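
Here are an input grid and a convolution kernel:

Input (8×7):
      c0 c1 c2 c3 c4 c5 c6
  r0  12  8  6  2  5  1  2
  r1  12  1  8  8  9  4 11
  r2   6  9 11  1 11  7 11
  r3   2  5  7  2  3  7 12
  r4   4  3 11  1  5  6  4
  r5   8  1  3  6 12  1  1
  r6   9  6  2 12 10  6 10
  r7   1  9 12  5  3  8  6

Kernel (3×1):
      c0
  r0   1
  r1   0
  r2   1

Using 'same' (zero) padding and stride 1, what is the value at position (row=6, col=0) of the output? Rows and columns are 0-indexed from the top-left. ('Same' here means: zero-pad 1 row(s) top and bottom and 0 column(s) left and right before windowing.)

The receptive field on the zero-padded input at this output position is [8 / 9 / 1]. Elementwise product with the kernel and sum: 8·1 + 1·1.

9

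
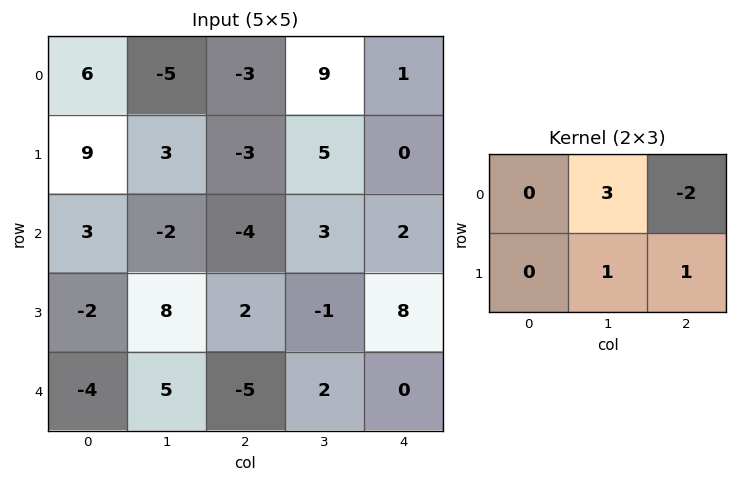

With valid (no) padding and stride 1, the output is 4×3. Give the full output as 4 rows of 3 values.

Output[0,0]: The receptive field on the input at this output position is [6 -5 -3 / 9 3 -3]. Elementwise product with the kernel and sum: -5·3 + -3·-2 + 3·1 + -3·1.

-9 -25 30
9 -20 20
12 -17 12
20 5 -17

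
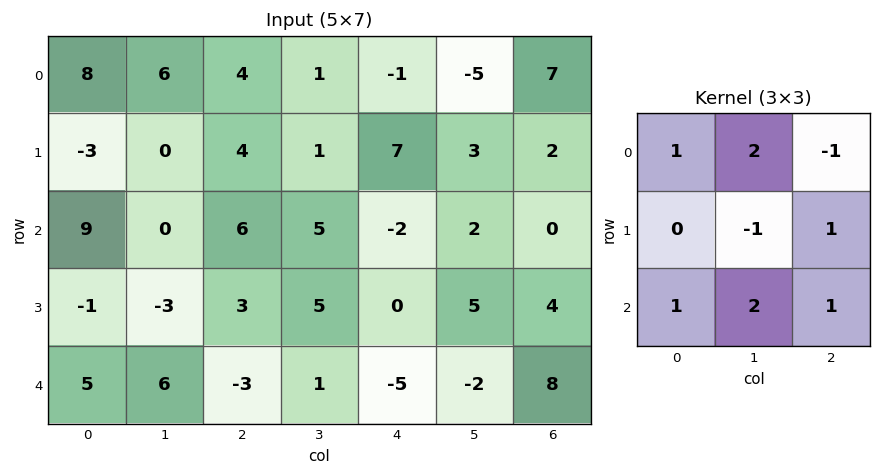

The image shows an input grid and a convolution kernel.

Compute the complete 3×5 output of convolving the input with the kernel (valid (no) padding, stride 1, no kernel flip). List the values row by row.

35 27 27 3 -17
-5 14 5 26 23
23 10 7 -7 0

Output[0,0]: The receptive field on the input at this output position is [8 6 4 / -3 0 4 / 9 0 6]. Elementwise product with the kernel and sum: 8·1 + 6·2 + 4·-1 + 0·-1 + 4·1 + 9·1 + 0·2 + 6·1.
Output[0,1]: The receptive field on the input at this output position is [6 4 1 / 0 4 1 / 0 6 5]. Elementwise product with the kernel and sum: 6·1 + 4·2 + 1·-1 + 4·-1 + 1·1 + 0·1 + 6·2 + 5·1.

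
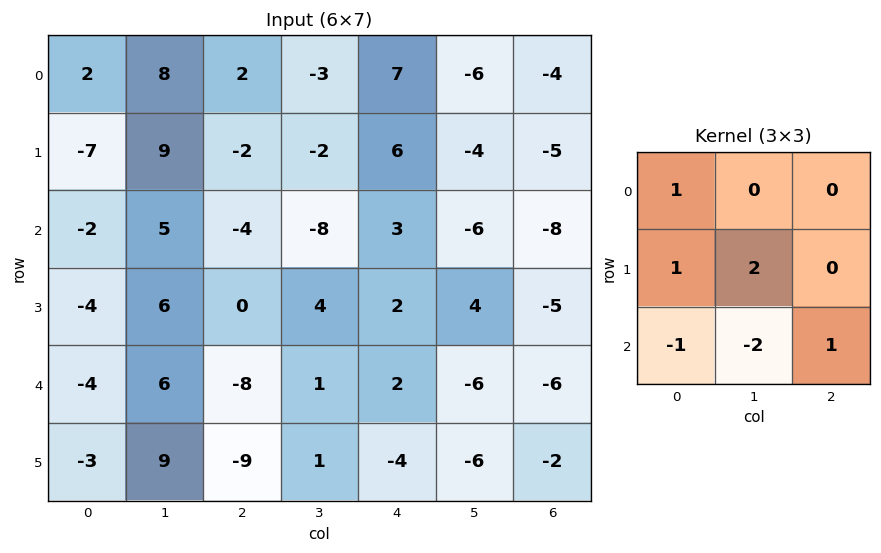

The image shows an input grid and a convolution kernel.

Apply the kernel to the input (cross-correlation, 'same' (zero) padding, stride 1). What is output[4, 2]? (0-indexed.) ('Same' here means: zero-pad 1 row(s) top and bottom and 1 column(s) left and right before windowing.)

The receptive field on the zero-padded input at this output position is [6 0 4 / 6 -8 1 / 9 -9 1]. Elementwise product with the kernel and sum: 6·1 + 6·1 + -8·2 + 9·-1 + -9·-2 + 1·1.

6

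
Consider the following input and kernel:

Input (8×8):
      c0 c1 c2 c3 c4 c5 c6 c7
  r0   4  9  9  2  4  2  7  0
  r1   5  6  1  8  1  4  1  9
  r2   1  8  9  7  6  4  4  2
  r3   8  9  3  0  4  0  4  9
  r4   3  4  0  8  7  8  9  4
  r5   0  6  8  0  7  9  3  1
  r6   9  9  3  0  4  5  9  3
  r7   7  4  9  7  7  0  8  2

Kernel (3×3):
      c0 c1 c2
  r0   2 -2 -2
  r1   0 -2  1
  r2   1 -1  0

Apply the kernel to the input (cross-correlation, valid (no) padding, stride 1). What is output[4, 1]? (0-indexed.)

-18

The receptive field on the input at this output position is [4 0 8 / 6 8 0 / 9 3 0]. Elementwise product with the kernel and sum: 4·2 + 0·-2 + 8·-2 + 8·-2 + 0·1 + 9·1 + 3·-1.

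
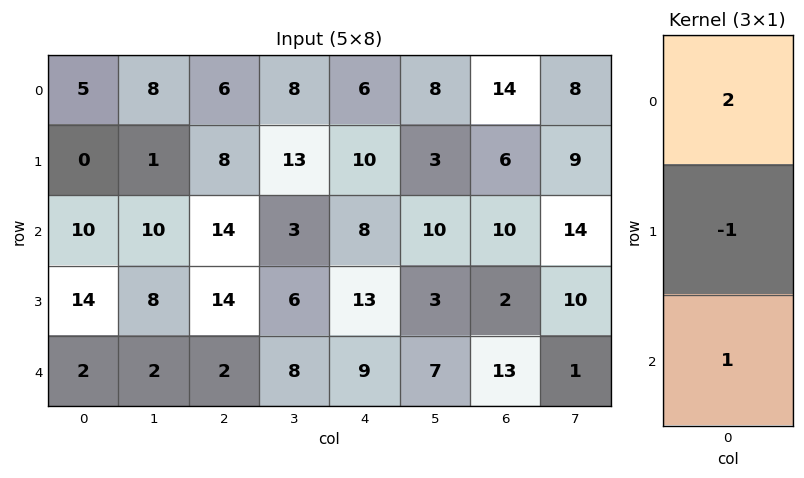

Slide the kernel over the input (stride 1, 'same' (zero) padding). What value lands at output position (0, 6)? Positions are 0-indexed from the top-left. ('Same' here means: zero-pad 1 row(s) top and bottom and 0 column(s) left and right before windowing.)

-8

The receptive field on the zero-padded input at this output position is [0 / 14 / 6]. Elementwise product with the kernel and sum: 0·2 + 14·-1 + 6·1.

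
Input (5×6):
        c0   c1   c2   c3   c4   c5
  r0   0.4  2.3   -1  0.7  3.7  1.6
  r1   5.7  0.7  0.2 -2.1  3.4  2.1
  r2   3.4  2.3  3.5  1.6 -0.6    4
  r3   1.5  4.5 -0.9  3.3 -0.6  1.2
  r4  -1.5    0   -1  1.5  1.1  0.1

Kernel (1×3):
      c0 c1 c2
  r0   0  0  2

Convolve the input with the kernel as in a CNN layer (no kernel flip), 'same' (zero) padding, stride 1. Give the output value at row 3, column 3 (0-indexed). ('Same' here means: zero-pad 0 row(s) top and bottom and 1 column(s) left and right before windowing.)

The receptive field on the zero-padded input at this output position is [-0.9 3.3 -0.6]. Elementwise product with the kernel and sum: -0.6·2.

-1.2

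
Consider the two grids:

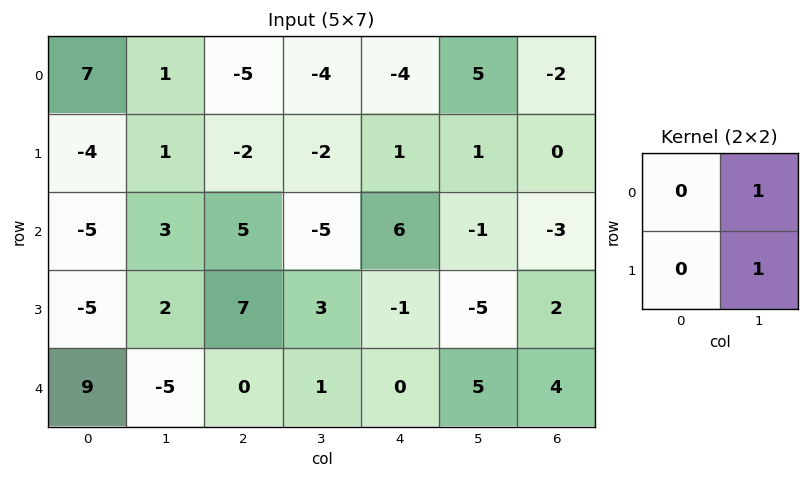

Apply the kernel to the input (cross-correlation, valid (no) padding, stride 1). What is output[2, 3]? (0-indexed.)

The receptive field on the input at this output position is [-5 6 / 3 -1]. Elementwise product with the kernel and sum: 6·1 + -1·1.

5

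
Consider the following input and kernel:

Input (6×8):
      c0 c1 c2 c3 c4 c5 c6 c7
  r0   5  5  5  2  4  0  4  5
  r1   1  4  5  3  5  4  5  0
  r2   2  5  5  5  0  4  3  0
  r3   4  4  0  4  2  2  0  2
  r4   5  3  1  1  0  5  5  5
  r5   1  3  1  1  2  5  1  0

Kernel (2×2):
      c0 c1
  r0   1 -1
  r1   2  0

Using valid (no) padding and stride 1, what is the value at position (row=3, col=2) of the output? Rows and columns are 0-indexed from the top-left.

-2

The receptive field on the input at this output position is [0 4 / 1 1]. Elementwise product with the kernel and sum: 0·1 + 4·-1 + 1·2.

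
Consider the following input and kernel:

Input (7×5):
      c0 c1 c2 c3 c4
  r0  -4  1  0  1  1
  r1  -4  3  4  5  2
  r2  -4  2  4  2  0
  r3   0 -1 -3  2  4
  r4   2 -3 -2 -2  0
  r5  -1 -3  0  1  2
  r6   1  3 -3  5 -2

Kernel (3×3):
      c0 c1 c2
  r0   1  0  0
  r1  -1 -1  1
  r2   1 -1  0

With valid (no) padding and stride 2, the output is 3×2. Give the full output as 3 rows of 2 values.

-5 -5
-1 9
4 -9

Output[0,0]: The receptive field on the input at this output position is [-4 1 0 / -4 3 4 / -4 2 4]. Elementwise product with the kernel and sum: -4·1 + -4·-1 + 3·-1 + 4·1 + -4·1 + 2·-1.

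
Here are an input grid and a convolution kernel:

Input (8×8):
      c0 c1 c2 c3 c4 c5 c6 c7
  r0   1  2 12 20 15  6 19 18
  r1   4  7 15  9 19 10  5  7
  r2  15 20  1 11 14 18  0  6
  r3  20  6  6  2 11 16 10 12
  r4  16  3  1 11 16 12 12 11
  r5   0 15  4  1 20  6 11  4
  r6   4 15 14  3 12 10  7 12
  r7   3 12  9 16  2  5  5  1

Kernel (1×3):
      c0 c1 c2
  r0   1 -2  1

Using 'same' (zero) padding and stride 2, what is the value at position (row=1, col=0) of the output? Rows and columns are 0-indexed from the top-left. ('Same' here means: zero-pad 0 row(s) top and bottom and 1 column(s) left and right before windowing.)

-10

The receptive field on the zero-padded input at this output position is [0 15 20]. Elementwise product with the kernel and sum: 0·1 + 15·-2 + 20·1.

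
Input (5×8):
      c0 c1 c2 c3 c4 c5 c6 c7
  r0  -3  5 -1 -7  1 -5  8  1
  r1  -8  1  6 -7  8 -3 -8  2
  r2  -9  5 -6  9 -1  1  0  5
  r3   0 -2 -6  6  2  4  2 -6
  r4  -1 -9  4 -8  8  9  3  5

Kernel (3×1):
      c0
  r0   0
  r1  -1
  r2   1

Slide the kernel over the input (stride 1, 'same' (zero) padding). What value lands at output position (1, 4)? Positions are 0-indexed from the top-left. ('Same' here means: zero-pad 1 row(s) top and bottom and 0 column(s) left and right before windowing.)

The receptive field on the zero-padded input at this output position is [1 / 8 / -1]. Elementwise product with the kernel and sum: 8·-1 + -1·1.

-9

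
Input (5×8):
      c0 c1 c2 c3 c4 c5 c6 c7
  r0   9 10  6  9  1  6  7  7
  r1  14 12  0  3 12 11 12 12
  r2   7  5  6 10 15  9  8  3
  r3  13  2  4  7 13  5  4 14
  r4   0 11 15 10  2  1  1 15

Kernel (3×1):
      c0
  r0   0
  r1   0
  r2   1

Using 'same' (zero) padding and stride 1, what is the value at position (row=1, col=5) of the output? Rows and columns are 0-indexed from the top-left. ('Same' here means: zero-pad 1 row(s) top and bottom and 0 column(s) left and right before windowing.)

9

The receptive field on the zero-padded input at this output position is [6 / 11 / 9]. Elementwise product with the kernel and sum: 9·1.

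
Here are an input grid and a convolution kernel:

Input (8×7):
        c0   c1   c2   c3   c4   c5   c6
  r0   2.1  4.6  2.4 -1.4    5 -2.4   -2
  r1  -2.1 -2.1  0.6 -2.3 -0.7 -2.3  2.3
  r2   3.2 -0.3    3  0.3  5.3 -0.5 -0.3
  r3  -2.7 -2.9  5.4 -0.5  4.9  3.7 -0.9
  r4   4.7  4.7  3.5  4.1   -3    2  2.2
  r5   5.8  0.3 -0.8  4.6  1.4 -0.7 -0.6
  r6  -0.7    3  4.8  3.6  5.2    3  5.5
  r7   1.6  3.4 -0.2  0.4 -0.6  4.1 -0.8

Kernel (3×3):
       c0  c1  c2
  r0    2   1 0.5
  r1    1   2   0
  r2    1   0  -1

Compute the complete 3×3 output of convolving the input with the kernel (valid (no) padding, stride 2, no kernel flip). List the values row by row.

Output[0,0]: The receptive field on the input at this output position is [2.1 4.6 2.4 / -2.1 -2.1 0.6 / 3.2 -0.3 3]. Elementwise product with the kernel and sum: 2.1·2 + 4.6·1 + 2.4·0.5 + -2.1·1 + -2.1·2 + 3.2·1 + 3·-1.

3.9 -0.4 6.9
0.3 19.85 17.05
16.75 17.6 -3.2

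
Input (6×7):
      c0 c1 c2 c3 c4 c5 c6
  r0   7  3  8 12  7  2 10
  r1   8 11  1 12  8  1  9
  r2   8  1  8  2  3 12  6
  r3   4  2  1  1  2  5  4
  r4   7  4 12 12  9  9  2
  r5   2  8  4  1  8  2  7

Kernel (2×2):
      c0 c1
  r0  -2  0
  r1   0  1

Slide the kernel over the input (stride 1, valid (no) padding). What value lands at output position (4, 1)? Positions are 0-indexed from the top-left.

The receptive field on the input at this output position is [4 12 / 8 4]. Elementwise product with the kernel and sum: 4·-2 + 4·1.

-4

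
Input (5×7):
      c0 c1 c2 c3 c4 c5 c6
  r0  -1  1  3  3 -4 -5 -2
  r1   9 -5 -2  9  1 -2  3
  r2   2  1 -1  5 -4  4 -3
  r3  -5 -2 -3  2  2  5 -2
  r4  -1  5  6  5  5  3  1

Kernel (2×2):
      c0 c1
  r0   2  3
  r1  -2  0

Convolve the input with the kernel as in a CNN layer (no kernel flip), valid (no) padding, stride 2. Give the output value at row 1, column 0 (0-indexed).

17

The receptive field on the input at this output position is [2 1 / -5 -2]. Elementwise product with the kernel and sum: 2·2 + 1·3 + -5·-2.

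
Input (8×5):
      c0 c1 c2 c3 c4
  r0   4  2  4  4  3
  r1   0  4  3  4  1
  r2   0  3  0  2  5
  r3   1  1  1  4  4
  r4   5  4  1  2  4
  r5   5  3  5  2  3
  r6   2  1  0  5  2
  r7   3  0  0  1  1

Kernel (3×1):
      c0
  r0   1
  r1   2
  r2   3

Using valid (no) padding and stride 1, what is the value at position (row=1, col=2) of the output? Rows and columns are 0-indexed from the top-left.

The receptive field on the input at this output position is [3 / 0 / 1]. Elementwise product with the kernel and sum: 3·1 + 0·2 + 1·3.

6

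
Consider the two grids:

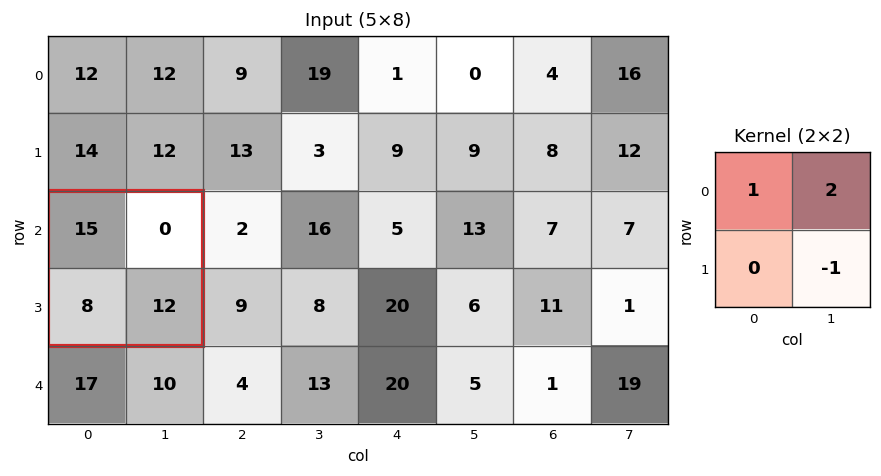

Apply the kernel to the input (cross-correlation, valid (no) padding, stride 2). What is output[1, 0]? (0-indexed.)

3

The receptive field on the input at this output position is [15 0 / 8 12]. Elementwise product with the kernel and sum: 15·1 + 0·2 + 12·-1.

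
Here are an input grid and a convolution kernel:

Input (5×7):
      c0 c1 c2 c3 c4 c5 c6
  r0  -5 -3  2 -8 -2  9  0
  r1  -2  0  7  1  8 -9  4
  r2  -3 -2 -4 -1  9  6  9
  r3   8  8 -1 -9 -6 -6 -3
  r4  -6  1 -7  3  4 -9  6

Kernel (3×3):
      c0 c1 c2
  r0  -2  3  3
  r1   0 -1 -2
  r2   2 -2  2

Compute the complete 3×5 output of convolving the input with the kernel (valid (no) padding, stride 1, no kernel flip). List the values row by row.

-17 -19 -39 39 56
33 30 0 -44 -61
-46 30 41 45 77

Output[0,0]: The receptive field on the input at this output position is [-5 -3 2 / -2 0 7 / -3 -2 -4]. Elementwise product with the kernel and sum: -5·-2 + -3·3 + 2·3 + 0·-1 + 7·-2 + -3·2 + -2·-2 + -4·2.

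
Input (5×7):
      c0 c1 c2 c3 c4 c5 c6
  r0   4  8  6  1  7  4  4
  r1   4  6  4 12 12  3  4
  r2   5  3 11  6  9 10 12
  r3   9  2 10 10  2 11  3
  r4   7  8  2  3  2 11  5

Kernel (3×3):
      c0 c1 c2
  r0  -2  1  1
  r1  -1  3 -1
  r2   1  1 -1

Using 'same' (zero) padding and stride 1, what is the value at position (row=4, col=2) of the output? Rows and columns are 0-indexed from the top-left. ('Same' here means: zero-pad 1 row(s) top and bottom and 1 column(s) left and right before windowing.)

11

The receptive field on the zero-padded input at this output position is [2 10 10 / 8 2 3 / 0 0 0]. Elementwise product with the kernel and sum: 2·-2 + 10·1 + 10·1 + 8·-1 + 2·3 + 3·-1 + 0·1 + 0·1 + 0·-1.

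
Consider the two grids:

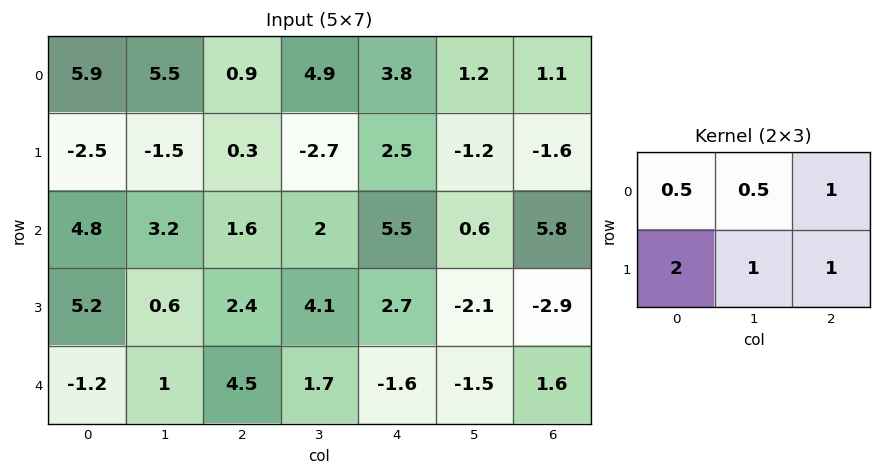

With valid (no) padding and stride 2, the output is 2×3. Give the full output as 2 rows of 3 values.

0.4 7.1 5.8
19 18.9 9.25

Output[0,0]: The receptive field on the input at this output position is [5.9 5.5 0.9 / -2.5 -1.5 0.3]. Elementwise product with the kernel and sum: 5.9·0.5 + 5.5·0.5 + 0.9·1 + -2.5·2 + -1.5·1 + 0.3·1.
Output[0,1]: The receptive field on the input at this output position is [0.9 4.9 3.8 / 0.3 -2.7 2.5]. Elementwise product with the kernel and sum: 0.9·0.5 + 4.9·0.5 + 3.8·1 + 0.3·2 + -2.7·1 + 2.5·1.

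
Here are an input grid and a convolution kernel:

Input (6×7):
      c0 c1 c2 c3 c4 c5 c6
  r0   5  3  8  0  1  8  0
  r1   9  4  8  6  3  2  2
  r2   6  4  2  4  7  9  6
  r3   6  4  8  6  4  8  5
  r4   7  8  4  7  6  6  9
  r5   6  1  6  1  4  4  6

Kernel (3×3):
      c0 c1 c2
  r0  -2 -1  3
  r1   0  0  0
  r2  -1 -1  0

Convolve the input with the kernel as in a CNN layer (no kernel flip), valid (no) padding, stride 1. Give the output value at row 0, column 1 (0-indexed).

-20

The receptive field on the input at this output position is [3 8 0 / 4 8 6 / 4 2 4]. Elementwise product with the kernel and sum: 3·-2 + 8·-1 + 0·3 + 4·-1 + 2·-1.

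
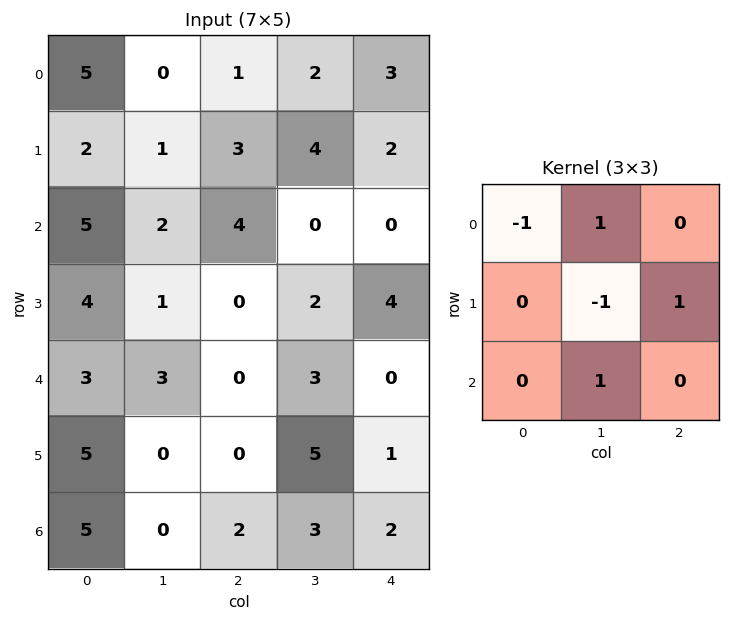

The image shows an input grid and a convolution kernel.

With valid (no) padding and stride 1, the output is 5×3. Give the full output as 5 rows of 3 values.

Output[0,0]: The receptive field on the input at this output position is [5 0 1 / 2 1 3 / 5 2 4]. Elementwise product with the kernel and sum: 5·-1 + 0·1 + 1·-1 + 3·1 + 2·1.
Output[0,1]: The receptive field on the input at this output position is [0 1 2 / 1 3 4 / 2 4 0]. Elementwise product with the kernel and sum: 0·-1 + 1·1 + 3·-1 + 4·1 + 4·1.

-1 6 -1
2 -2 3
-1 4 1
-6 2 4
0 4 2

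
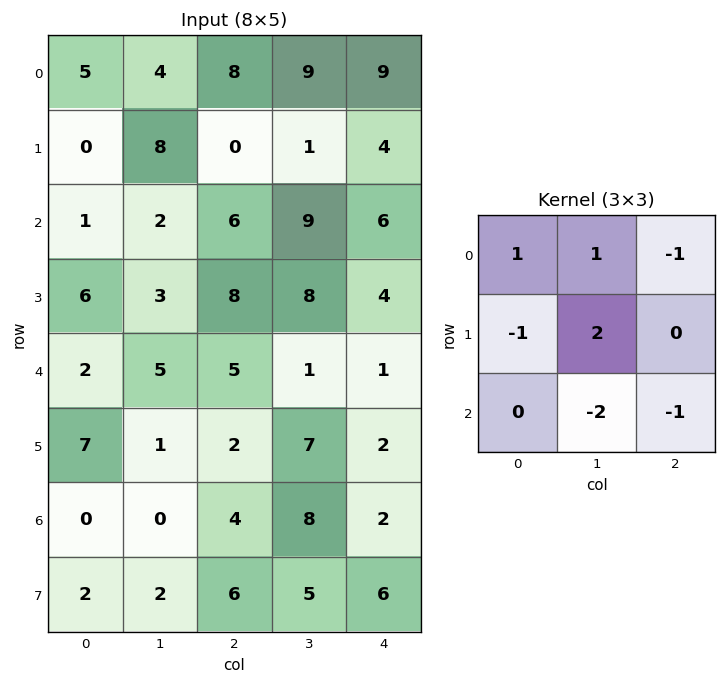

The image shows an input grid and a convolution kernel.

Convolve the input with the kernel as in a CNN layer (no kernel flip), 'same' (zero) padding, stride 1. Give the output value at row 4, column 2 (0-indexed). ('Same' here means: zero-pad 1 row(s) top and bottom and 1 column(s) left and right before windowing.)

-3

The receptive field on the zero-padded input at this output position is [3 8 8 / 5 5 1 / 1 2 7]. Elementwise product with the kernel and sum: 3·1 + 8·1 + 8·-1 + 5·-1 + 5·2 + 2·-2 + 7·-1.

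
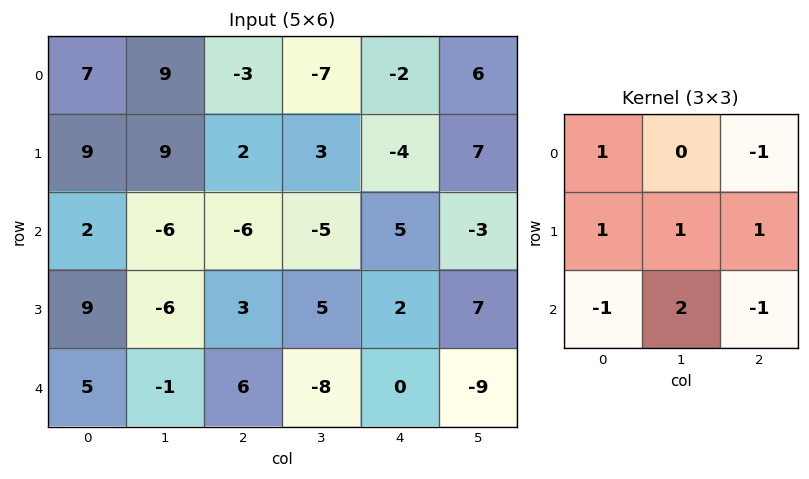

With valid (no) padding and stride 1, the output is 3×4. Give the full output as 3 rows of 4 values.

22 29 -9 11
-27 -4 5 -15
1 22 -23 29

Output[0,0]: The receptive field on the input at this output position is [7 9 -3 / 9 9 2 / 2 -6 -6]. Elementwise product with the kernel and sum: 7·1 + -3·-1 + 9·1 + 9·1 + 2·1 + 2·-1 + -6·2 + -6·-1.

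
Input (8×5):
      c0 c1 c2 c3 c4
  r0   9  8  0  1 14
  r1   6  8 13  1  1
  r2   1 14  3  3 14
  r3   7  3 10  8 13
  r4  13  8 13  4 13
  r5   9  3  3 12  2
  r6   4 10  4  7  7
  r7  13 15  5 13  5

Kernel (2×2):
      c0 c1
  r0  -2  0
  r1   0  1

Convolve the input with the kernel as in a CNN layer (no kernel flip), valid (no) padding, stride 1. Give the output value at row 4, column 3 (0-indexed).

The receptive field on the input at this output position is [4 13 / 12 2]. Elementwise product with the kernel and sum: 4·-2 + 2·1.

-6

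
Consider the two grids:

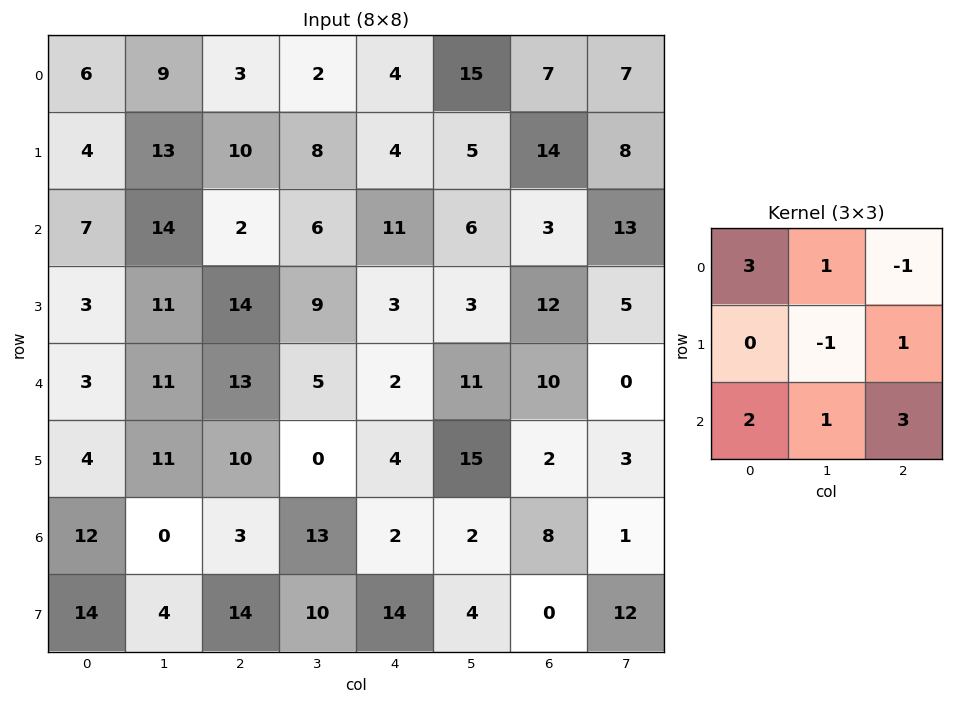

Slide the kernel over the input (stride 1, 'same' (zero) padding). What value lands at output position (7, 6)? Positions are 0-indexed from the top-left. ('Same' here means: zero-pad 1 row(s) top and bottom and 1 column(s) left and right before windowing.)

The receptive field on the zero-padded input at this output position is [2 8 1 / 4 0 12 / 0 0 0]. Elementwise product with the kernel and sum: 2·3 + 8·1 + 1·-1 + 0·-1 + 12·1 + 0·2 + 0·1 + 0·3.

25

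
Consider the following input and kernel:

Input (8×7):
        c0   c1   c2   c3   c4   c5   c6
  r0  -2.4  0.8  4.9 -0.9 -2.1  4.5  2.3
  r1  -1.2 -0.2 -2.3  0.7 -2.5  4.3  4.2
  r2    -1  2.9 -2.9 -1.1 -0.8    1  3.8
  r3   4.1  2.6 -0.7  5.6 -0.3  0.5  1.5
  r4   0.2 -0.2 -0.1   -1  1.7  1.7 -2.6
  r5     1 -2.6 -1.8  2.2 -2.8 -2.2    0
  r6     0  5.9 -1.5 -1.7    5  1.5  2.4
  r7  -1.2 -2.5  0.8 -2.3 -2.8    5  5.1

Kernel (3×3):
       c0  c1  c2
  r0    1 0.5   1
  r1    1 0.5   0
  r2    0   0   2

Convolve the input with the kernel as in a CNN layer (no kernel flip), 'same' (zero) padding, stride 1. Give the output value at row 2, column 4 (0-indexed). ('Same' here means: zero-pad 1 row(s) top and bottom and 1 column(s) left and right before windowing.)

The receptive field on the zero-padded input at this output position is [0.7 -2.5 4.3 / -1.1 -0.8 1 / 5.6 -0.3 0.5]. Elementwise product with the kernel and sum: 0.7·1 + -2.5·0.5 + 4.3·1 + -1.1·1 + -0.8·0.5 + 0.5·2.

3.25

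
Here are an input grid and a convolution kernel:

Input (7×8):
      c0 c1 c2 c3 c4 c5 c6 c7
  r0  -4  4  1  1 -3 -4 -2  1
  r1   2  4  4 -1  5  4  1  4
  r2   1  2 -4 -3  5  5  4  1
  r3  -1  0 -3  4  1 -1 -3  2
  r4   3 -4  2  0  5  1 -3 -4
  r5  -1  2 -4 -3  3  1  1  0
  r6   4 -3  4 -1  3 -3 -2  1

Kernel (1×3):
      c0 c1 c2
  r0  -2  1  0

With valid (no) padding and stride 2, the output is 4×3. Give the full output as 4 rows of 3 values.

12 -1 2
0 5 -5
-10 -4 -9
-11 -9 -9

Output[0,0]: The receptive field on the input at this output position is [-4 4 1]. Elementwise product with the kernel and sum: -4·-2 + 4·1.
Output[0,1]: The receptive field on the input at this output position is [1 1 -3]. Elementwise product with the kernel and sum: 1·-2 + 1·1.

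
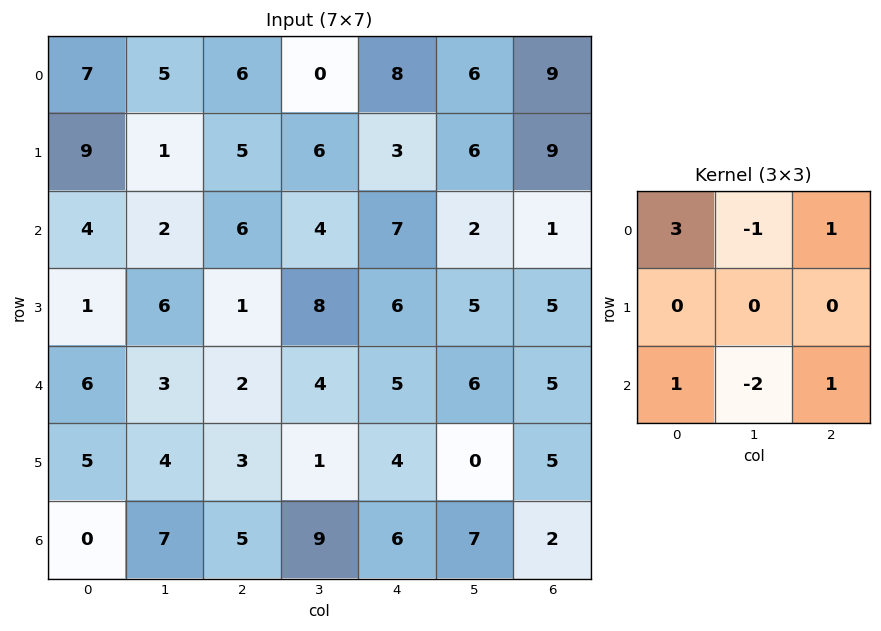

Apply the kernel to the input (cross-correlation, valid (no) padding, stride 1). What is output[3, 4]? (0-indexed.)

The receptive field on the input at this output position is [6 5 5 / 5 6 5 / 4 0 5]. Elementwise product with the kernel and sum: 6·3 + 5·-1 + 5·1 + 4·1 + 0·-2 + 5·1.

27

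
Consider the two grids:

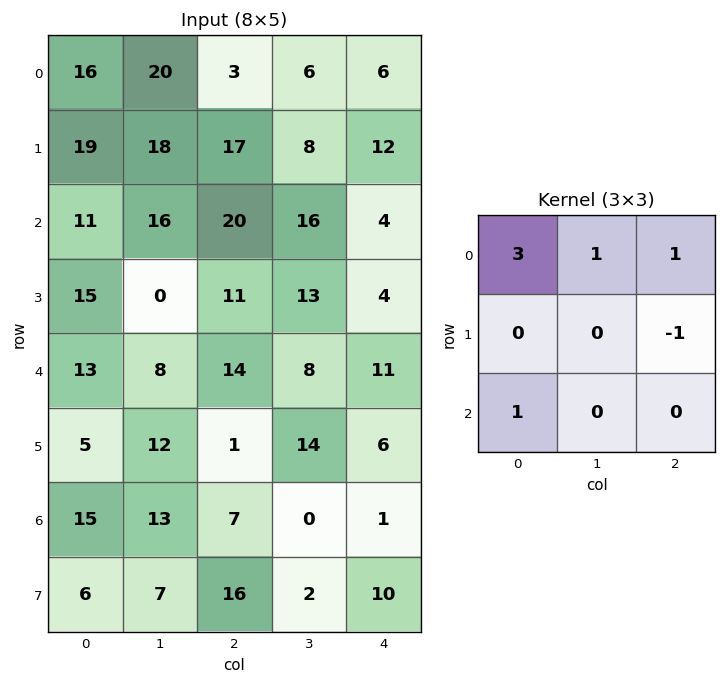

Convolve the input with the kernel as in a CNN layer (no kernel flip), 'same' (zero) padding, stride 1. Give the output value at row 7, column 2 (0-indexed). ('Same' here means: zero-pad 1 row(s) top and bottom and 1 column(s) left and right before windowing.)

The receptive field on the zero-padded input at this output position is [13 7 0 / 7 16 2 / 0 0 0]. Elementwise product with the kernel and sum: 13·3 + 7·1 + 0·1 + 2·-1 + 0·1.

44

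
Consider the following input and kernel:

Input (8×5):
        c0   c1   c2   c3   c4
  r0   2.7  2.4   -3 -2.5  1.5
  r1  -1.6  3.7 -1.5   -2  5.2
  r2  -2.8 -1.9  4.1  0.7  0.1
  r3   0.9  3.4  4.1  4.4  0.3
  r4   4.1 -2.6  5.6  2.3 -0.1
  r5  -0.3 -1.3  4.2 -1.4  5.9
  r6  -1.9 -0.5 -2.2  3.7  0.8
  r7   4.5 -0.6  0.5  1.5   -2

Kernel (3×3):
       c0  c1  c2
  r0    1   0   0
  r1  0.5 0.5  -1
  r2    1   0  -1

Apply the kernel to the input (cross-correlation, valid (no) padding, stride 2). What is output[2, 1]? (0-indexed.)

The receptive field on the input at this output position is [5.6 2.3 -0.1 / 4.2 -1.4 5.9 / -2.2 3.7 0.8]. Elementwise product with the kernel and sum: 5.6·1 + 4.2·0.5 + -1.4·0.5 + 5.9·-1 + -2.2·1 + 0.8·-1.

-1.9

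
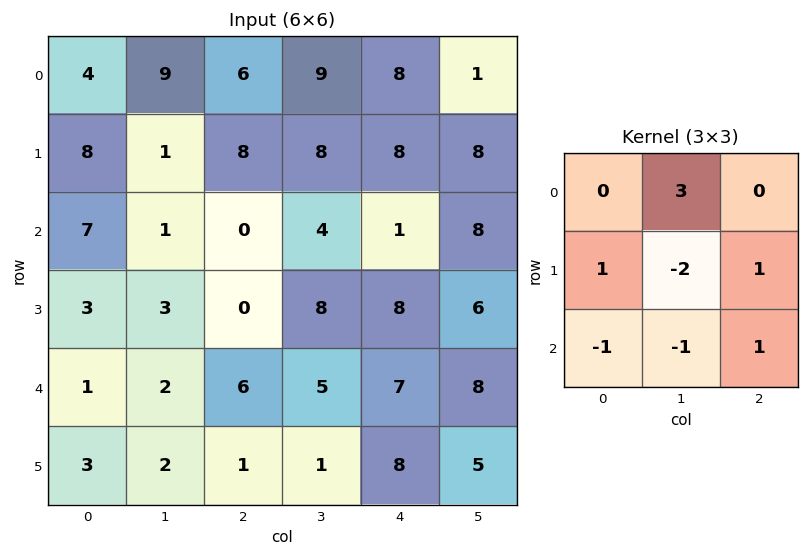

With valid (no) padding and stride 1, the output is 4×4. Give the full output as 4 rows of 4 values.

Output[0,0]: The receptive field on the input at this output position is [4 9 6 / 8 1 8 / 7 1 0]. Elementwise product with the kernel and sum: 9·3 + 8·1 + 1·-2 + 8·1 + 7·-1 + 1·-1 + 0·1.

33 14 24 27
2 34 17 24
3 8 0 -3
8 -7 33 19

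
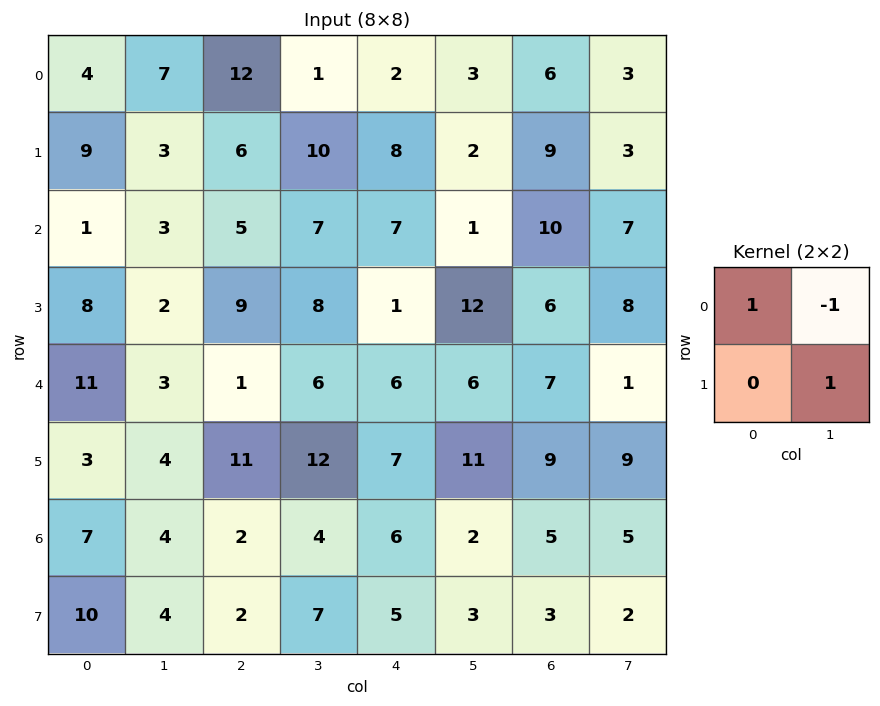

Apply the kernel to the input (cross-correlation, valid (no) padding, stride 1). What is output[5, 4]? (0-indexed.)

-2

The receptive field on the input at this output position is [7 11 / 6 2]. Elementwise product with the kernel and sum: 7·1 + 11·-1 + 2·1.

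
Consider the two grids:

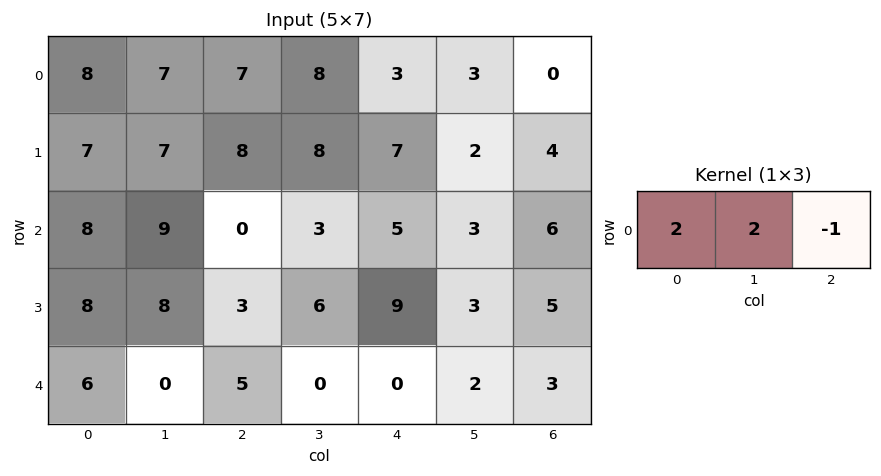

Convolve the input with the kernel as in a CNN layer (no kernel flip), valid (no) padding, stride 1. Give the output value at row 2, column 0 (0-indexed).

The receptive field on the input at this output position is [8 9 0]. Elementwise product with the kernel and sum: 8·2 + 9·2 + 0·-1.

34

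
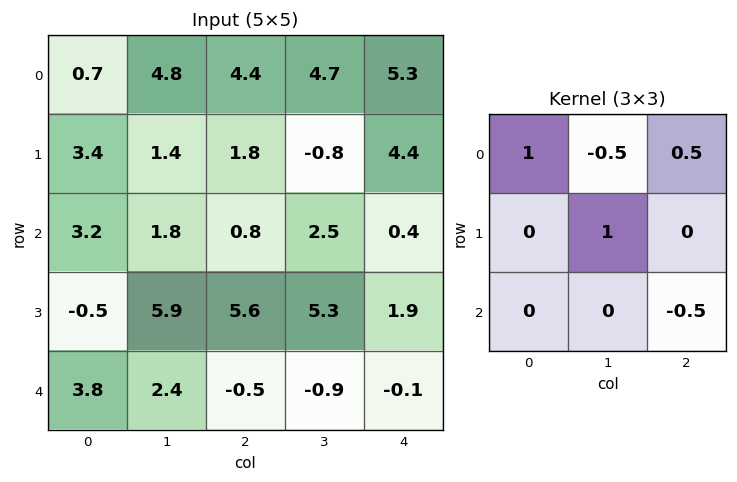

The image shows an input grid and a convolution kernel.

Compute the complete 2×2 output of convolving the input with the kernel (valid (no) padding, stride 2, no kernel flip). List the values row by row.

1.5 3.7
8.85 5.1

Output[0,0]: The receptive field on the input at this output position is [0.7 4.8 4.4 / 3.4 1.4 1.8 / 3.2 1.8 0.8]. Elementwise product with the kernel and sum: 0.7·1 + 4.8·-0.5 + 4.4·0.5 + 1.4·1 + 0.8·-0.5.
Output[0,1]: The receptive field on the input at this output position is [4.4 4.7 5.3 / 1.8 -0.8 4.4 / 0.8 2.5 0.4]. Elementwise product with the kernel and sum: 4.4·1 + 4.7·-0.5 + 5.3·0.5 + -0.8·1 + 0.4·-0.5.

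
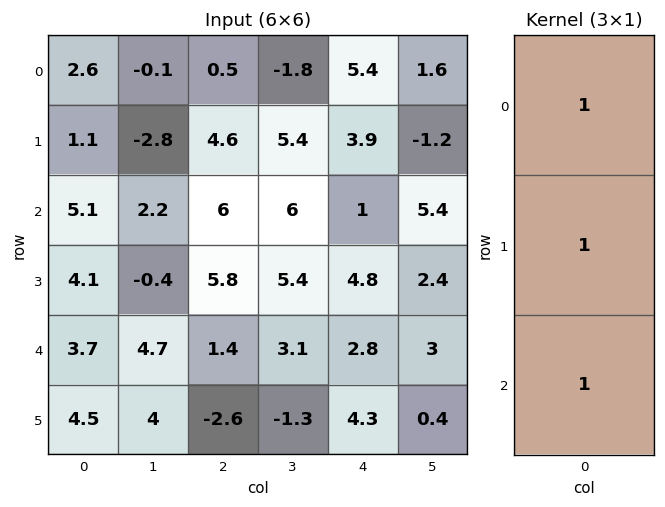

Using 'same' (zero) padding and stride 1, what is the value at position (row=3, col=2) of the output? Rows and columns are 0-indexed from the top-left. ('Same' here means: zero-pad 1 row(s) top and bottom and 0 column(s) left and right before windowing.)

13.2

The receptive field on the zero-padded input at this output position is [6 / 5.8 / 1.4]. Elementwise product with the kernel and sum: 6·1 + 5.8·1 + 1.4·1.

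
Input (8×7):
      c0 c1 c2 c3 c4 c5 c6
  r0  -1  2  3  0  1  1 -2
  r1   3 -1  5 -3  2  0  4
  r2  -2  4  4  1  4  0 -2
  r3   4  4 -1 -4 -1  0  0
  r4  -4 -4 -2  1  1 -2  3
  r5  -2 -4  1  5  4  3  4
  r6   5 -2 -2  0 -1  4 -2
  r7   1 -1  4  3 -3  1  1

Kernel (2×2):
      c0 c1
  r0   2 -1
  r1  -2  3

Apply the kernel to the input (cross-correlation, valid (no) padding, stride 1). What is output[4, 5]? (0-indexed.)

-1

The receptive field on the input at this output position is [-2 3 / 3 4]. Elementwise product with the kernel and sum: -2·2 + 3·-1 + 3·-2 + 4·3.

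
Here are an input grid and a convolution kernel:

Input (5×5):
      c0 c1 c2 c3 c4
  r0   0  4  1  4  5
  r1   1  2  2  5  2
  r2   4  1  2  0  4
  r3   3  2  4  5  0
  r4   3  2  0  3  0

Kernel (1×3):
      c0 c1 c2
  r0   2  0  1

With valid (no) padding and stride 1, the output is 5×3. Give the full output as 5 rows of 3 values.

1 12 7
4 9 6
10 2 8
10 9 8
6 7 0

Output[0,0]: The receptive field on the input at this output position is [0 4 1]. Elementwise product with the kernel and sum: 0·2 + 1·1.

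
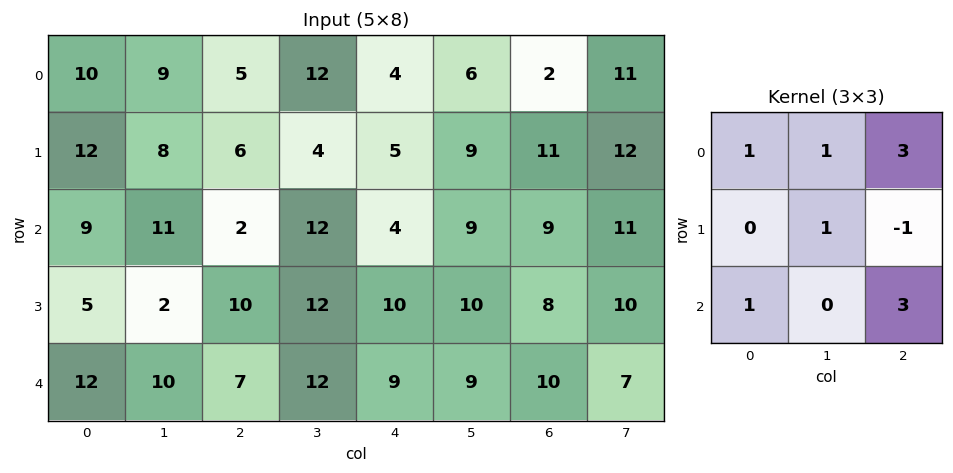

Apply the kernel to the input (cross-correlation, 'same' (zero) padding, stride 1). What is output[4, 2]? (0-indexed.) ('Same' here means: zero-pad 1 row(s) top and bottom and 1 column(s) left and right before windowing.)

43

The receptive field on the zero-padded input at this output position is [2 10 12 / 10 7 12 / 0 0 0]. Elementwise product with the kernel and sum: 2·1 + 10·1 + 12·3 + 7·1 + 12·-1 + 0·1 + 0·3.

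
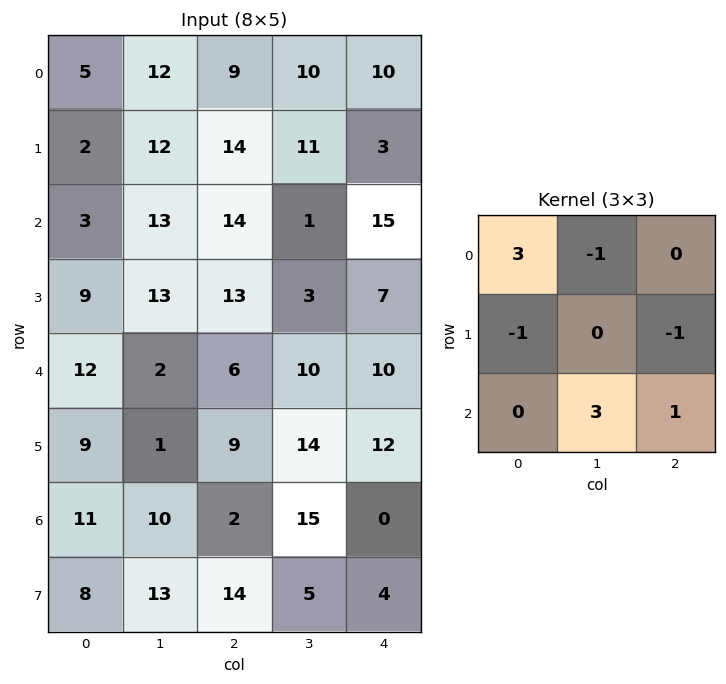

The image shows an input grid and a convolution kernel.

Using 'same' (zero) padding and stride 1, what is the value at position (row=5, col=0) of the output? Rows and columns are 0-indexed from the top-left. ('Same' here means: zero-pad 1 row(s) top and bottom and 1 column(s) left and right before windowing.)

30

The receptive field on the zero-padded input at this output position is [0 12 2 / 0 9 1 / 0 11 10]. Elementwise product with the kernel and sum: 0·3 + 12·-1 + 0·-1 + 1·-1 + 11·3 + 10·1.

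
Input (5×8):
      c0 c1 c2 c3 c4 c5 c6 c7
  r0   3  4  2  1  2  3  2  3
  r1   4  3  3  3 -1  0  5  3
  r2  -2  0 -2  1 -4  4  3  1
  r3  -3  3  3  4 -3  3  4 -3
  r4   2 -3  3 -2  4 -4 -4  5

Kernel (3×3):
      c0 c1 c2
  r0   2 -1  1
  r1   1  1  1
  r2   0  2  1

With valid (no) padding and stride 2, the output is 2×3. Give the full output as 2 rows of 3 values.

12 8 18
-6 -5 -17

Output[0,0]: The receptive field on the input at this output position is [3 4 2 / 4 3 3 / -2 0 -2]. Elementwise product with the kernel and sum: 3·2 + 4·-1 + 2·1 + 4·1 + 3·1 + 3·1 + 0·2 + -2·1.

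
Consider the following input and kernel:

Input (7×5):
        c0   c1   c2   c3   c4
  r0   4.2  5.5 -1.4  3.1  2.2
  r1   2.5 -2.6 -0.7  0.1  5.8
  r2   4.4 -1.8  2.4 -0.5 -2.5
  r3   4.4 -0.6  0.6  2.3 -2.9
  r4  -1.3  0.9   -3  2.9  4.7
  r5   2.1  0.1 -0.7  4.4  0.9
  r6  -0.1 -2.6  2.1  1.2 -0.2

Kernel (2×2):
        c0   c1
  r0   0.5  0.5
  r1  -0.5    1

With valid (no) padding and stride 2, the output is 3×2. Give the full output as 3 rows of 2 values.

1 1.3
-1.5 2.95
-1.15 4.7

Output[0,0]: The receptive field on the input at this output position is [4.2 5.5 / 2.5 -2.6]. Elementwise product with the kernel and sum: 4.2·0.5 + 5.5·0.5 + 2.5·-0.5 + -2.6·1.
Output[0,1]: The receptive field on the input at this output position is [-1.4 3.1 / -0.7 0.1]. Elementwise product with the kernel and sum: -1.4·0.5 + 3.1·0.5 + -0.7·-0.5 + 0.1·1.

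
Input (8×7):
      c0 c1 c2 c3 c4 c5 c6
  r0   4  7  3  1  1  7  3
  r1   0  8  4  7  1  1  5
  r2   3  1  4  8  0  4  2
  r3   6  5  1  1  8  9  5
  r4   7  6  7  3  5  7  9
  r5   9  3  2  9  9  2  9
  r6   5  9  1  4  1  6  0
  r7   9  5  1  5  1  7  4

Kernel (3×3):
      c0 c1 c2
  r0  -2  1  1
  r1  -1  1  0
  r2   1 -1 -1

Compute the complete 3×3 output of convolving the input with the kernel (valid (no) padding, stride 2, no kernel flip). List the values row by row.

8 -5 2
-8 -1 -4
-12 -3 -6

Output[0,0]: The receptive field on the input at this output position is [4 7 3 / 0 8 4 / 3 1 4]. Elementwise product with the kernel and sum: 4·-2 + 7·1 + 3·1 + 0·-1 + 8·1 + 3·1 + 1·-1 + 4·-1.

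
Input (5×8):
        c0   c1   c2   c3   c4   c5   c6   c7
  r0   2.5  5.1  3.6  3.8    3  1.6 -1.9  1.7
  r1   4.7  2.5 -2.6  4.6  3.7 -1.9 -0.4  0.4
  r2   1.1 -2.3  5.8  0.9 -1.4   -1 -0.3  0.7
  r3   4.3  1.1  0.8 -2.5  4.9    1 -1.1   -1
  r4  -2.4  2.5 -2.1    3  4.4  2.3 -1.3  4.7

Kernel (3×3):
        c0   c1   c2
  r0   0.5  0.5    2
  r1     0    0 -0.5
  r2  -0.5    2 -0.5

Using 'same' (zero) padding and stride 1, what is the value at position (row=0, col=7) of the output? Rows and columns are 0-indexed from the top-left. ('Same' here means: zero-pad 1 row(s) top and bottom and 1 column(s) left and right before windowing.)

The receptive field on the zero-padded input at this output position is [0 0 0 / -1.9 1.7 0 / -0.4 0.4 0]. Elementwise product with the kernel and sum: 0·0.5 + 0·0.5 + 0·2 + 0·-0.5 + -0.4·-0.5 + 0.4·2 + 0·-0.5.

1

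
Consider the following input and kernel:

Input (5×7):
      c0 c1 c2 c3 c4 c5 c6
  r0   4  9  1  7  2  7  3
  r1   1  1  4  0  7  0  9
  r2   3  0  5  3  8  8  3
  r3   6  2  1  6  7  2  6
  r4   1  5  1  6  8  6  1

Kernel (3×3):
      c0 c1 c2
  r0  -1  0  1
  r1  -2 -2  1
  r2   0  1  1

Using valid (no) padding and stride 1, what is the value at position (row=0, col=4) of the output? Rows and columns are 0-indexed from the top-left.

The receptive field on the input at this output position is [2 7 3 / 7 0 9 / 8 8 3]. Elementwise product with the kernel and sum: 2·-1 + 3·1 + 7·-2 + 0·-2 + 9·1 + 8·1 + 3·1.

7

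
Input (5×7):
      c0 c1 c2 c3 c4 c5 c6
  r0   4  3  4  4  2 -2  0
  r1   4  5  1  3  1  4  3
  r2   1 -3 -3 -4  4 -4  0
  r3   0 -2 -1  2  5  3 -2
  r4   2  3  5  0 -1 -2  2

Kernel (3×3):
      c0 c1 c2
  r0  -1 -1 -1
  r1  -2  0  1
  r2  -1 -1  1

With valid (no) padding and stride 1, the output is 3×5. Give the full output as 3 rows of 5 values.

-19 -16 0 -10 1
-14 -2 9 -8 -26
4 8 4 2 -7

Output[0,0]: The receptive field on the input at this output position is [4 3 4 / 4 5 1 / 1 -3 -3]. Elementwise product with the kernel and sum: 4·-1 + 3·-1 + 4·-1 + 4·-2 + 1·1 + 1·-1 + -3·-1 + -3·1.
Output[0,1]: The receptive field on the input at this output position is [3 4 4 / 5 1 3 / -3 -3 -4]. Elementwise product with the kernel and sum: 3·-1 + 4·-1 + 4·-1 + 5·-2 + 3·1 + -3·-1 + -3·-1 + -4·1.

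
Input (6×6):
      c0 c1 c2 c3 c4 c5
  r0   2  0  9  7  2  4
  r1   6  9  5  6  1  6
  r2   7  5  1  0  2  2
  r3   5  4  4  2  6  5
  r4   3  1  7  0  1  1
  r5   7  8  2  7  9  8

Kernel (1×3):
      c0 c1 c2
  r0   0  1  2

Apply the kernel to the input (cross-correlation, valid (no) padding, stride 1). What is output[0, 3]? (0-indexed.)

10

The receptive field on the input at this output position is [7 2 4]. Elementwise product with the kernel and sum: 2·1 + 4·2.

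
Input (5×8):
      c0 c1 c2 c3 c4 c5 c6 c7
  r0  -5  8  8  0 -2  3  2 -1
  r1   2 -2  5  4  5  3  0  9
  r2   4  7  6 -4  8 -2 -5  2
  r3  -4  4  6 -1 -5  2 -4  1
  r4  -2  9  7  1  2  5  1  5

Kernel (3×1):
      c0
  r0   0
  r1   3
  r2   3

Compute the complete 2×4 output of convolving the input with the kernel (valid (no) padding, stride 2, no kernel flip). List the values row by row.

18 33 39 -15
-18 39 -9 -9

Output[0,0]: The receptive field on the input at this output position is [-5 / 2 / 4]. Elementwise product with the kernel and sum: 2·3 + 4·3.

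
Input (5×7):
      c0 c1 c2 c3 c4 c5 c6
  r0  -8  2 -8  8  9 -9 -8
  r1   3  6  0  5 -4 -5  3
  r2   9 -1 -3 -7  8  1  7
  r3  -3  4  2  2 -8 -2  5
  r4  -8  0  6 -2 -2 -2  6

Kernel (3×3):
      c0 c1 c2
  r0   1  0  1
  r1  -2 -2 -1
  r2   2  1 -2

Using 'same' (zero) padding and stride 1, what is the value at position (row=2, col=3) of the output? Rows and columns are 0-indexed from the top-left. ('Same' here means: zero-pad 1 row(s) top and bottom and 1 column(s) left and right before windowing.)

The receptive field on the zero-padded input at this output position is [0 5 -4 / -3 -7 8 / 2 2 -8]. Elementwise product with the kernel and sum: 0·1 + -4·1 + -3·-2 + -7·-2 + 8·-1 + 2·2 + 2·1 + -8·-2.

30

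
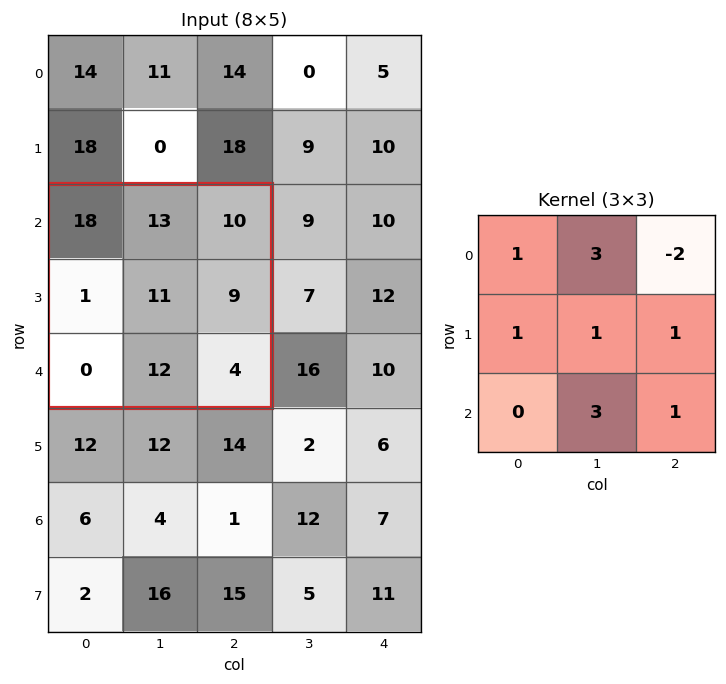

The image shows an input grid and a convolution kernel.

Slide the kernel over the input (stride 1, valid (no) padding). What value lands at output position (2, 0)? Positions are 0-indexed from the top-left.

The receptive field on the input at this output position is [18 13 10 / 1 11 9 / 0 12 4]. Elementwise product with the kernel and sum: 18·1 + 13·3 + 10·-2 + 1·1 + 11·1 + 9·1 + 12·3 + 4·1.

98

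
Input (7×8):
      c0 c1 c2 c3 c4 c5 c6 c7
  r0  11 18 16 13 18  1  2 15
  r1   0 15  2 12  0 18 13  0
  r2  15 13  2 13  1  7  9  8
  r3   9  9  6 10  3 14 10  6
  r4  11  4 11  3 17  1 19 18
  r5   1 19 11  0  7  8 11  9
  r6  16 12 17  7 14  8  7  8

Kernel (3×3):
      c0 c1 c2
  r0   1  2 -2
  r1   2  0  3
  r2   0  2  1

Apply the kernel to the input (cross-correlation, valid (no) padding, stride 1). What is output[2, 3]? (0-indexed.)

98

The receptive field on the input at this output position is [13 1 7 / 10 3 14 / 3 17 1]. Elementwise product with the kernel and sum: 13·1 + 1·2 + 7·-2 + 10·2 + 14·3 + 17·2 + 1·1.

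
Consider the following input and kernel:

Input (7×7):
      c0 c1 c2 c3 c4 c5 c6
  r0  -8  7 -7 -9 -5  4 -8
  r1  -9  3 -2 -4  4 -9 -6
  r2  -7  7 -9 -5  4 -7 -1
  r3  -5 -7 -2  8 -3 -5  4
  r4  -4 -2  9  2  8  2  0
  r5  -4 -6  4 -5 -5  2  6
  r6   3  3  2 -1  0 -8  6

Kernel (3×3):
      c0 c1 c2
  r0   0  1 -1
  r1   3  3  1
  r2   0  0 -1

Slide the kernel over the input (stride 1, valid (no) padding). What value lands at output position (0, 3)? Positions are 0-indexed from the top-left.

The receptive field on the input at this output position is [-9 -5 4 / -4 4 -9 / -5 4 -7]. Elementwise product with the kernel and sum: -5·1 + 4·-1 + -4·3 + 4·3 + -9·1 + -7·-1.

-11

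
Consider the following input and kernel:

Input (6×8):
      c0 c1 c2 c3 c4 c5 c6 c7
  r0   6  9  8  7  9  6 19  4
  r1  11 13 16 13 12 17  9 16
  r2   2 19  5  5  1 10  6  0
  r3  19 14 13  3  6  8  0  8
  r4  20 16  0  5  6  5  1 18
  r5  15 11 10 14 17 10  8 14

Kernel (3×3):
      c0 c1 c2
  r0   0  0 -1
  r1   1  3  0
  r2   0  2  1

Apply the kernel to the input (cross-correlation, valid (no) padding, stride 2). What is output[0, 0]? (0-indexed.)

The receptive field on the input at this output position is [6 9 8 / 11 13 16 / 2 19 5]. Elementwise product with the kernel and sum: 8·-1 + 11·1 + 13·3 + 19·2 + 5·1.

85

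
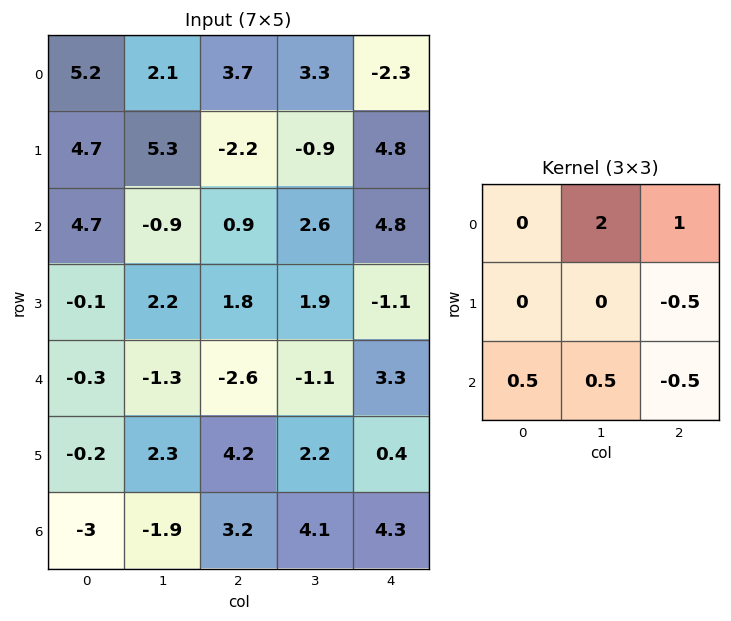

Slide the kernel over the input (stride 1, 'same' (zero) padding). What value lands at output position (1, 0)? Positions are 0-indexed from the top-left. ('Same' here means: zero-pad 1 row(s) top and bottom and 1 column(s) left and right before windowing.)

The receptive field on the zero-padded input at this output position is [0 5.2 2.1 / 0 4.7 5.3 / 0 4.7 -0.9]. Elementwise product with the kernel and sum: 5.2·2 + 2.1·1 + 5.3·-0.5 + 0·0.5 + 4.7·0.5 + -0.9·-0.5.

12.65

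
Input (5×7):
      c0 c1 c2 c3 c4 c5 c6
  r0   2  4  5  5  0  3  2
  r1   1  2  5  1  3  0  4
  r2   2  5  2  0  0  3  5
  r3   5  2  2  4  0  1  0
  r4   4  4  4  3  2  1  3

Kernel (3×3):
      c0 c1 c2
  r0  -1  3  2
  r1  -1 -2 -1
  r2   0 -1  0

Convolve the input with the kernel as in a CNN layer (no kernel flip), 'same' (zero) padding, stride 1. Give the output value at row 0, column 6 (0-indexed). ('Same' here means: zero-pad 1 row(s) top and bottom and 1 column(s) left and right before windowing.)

-11

The receptive field on the zero-padded input at this output position is [0 0 0 / 3 2 0 / 0 4 0]. Elementwise product with the kernel and sum: 0·-1 + 0·3 + 0·2 + 3·-1 + 2·-2 + 0·-1 + 4·-1.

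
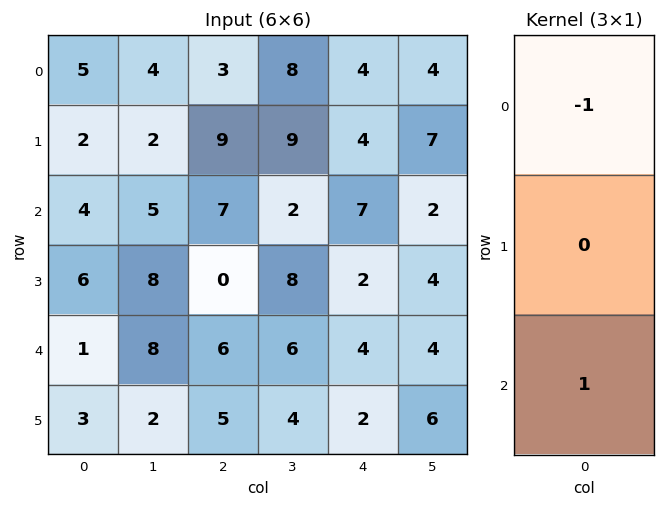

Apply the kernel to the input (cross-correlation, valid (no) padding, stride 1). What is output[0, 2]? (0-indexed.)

4

The receptive field on the input at this output position is [3 / 9 / 7]. Elementwise product with the kernel and sum: 3·-1 + 7·1.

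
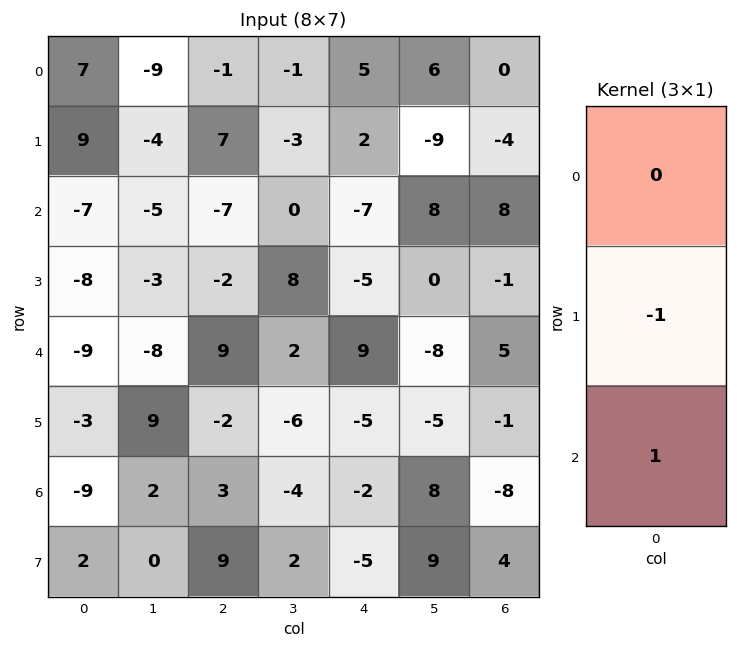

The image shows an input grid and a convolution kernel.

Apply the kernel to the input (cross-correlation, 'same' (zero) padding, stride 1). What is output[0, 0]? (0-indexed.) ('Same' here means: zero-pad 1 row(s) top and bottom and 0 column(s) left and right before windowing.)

2

The receptive field on the zero-padded input at this output position is [0 / 7 / 9]. Elementwise product with the kernel and sum: 7·-1 + 9·1.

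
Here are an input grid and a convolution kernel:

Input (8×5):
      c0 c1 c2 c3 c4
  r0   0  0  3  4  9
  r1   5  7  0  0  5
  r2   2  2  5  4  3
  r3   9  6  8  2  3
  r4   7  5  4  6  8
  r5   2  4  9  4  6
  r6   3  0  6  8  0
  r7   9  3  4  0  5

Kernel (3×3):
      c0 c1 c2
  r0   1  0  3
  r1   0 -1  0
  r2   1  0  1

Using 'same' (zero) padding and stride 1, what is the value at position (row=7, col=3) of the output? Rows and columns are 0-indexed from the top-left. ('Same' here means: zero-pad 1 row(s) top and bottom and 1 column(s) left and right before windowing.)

6

The receptive field on the zero-padded input at this output position is [6 8 0 / 4 0 5 / 0 0 0]. Elementwise product with the kernel and sum: 6·1 + 0·3 + 0·-1 + 0·1 + 0·1.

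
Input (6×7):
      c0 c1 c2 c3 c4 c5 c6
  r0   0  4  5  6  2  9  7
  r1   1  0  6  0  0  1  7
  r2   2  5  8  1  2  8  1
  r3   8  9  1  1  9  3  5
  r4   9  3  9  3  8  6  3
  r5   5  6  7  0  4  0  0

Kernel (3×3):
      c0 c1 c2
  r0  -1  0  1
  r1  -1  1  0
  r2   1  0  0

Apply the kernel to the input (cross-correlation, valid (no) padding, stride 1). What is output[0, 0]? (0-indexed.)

The receptive field on the input at this output position is [0 4 5 / 1 0 6 / 2 5 8]. Elementwise product with the kernel and sum: 0·-1 + 5·1 + 1·-1 + 0·1 + 2·1.

6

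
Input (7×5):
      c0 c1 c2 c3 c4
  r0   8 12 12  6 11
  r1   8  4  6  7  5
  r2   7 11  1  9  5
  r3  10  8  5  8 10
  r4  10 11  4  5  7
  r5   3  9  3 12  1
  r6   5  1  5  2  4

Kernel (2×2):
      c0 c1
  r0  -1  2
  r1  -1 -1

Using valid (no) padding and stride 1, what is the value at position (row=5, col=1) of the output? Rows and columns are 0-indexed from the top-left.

-9

The receptive field on the input at this output position is [9 3 / 1 5]. Elementwise product with the kernel and sum: 9·-1 + 3·2 + 1·-1 + 5·-1.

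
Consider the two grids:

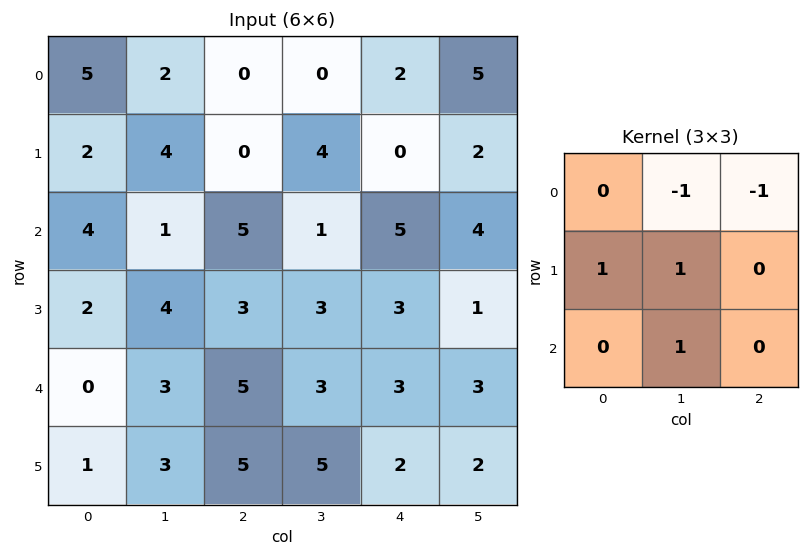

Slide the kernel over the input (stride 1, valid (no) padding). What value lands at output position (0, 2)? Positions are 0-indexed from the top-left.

3

The receptive field on the input at this output position is [0 0 2 / 0 4 0 / 5 1 5]. Elementwise product with the kernel and sum: 0·-1 + 2·-1 + 0·1 + 4·1 + 1·1.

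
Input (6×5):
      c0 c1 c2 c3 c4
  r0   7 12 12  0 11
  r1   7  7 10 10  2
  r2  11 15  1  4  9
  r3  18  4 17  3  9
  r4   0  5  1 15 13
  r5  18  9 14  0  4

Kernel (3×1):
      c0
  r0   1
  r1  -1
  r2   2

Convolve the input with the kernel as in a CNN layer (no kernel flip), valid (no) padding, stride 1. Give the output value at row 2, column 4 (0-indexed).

26

The receptive field on the input at this output position is [9 / 9 / 13]. Elementwise product with the kernel and sum: 9·1 + 9·-1 + 13·2.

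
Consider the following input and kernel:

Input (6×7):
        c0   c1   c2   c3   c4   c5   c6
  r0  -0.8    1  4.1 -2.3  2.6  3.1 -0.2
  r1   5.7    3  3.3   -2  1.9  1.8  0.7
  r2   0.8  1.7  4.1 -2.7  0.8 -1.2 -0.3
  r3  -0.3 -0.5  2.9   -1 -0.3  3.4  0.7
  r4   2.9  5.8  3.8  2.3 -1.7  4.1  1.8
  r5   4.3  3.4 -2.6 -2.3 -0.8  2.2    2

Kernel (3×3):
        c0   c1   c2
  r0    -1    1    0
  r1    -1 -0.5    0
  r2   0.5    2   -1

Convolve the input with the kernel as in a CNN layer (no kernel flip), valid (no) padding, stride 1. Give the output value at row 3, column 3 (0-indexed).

The receptive field on the input at this output position is [-1 -0.3 3.4 / 2.3 -1.7 4.1 / -2.3 -0.8 2.2]. Elementwise product with the kernel and sum: -1·-1 + -0.3·1 + 2.3·-1 + -1.7·-0.5 + -2.3·0.5 + -0.8·2 + 2.2·-1.

-5.7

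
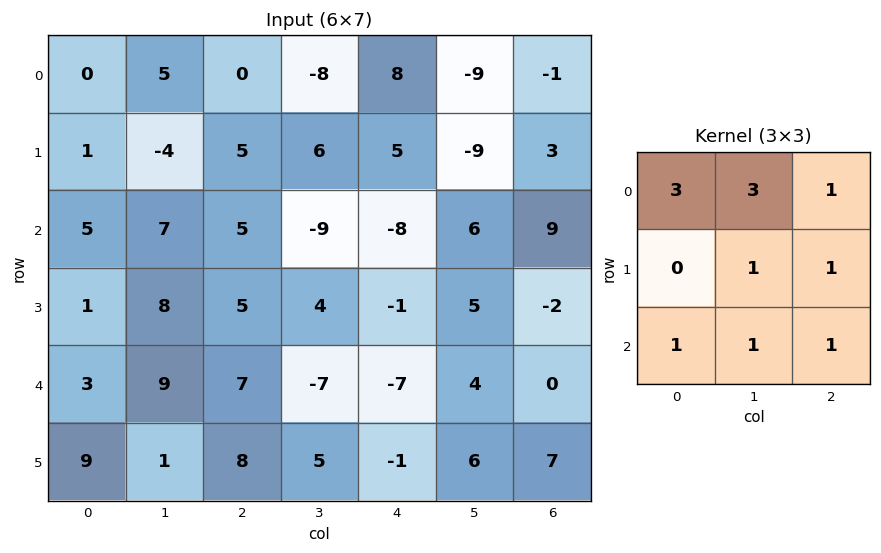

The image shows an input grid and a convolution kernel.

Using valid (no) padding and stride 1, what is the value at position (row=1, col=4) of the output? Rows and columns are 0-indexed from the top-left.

The receptive field on the input at this output position is [5 -9 3 / -8 6 9 / -1 5 -2]. Elementwise product with the kernel and sum: 5·3 + -9·3 + 3·1 + 6·1 + 9·1 + -1·1 + 5·1 + -2·1.

8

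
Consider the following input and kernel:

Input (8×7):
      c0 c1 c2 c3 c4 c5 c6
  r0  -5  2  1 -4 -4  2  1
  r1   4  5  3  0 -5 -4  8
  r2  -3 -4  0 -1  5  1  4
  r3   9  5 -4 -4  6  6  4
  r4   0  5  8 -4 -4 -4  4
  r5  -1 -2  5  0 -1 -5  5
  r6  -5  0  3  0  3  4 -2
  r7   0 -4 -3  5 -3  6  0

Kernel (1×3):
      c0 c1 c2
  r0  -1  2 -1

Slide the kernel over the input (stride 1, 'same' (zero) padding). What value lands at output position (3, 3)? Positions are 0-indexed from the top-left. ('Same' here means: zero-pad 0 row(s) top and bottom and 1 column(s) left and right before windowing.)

-10

The receptive field on the zero-padded input at this output position is [-4 -4 6]. Elementwise product with the kernel and sum: -4·-1 + -4·2 + 6·-1.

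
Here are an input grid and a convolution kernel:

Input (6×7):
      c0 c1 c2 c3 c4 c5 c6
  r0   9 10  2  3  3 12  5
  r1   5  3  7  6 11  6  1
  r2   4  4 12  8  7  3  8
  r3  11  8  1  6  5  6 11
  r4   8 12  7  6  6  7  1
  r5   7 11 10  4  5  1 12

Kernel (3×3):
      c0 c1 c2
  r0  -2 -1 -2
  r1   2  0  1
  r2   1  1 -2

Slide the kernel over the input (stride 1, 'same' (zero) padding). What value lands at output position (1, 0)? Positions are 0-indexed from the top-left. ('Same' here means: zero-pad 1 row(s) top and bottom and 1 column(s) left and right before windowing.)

The receptive field on the zero-padded input at this output position is [0 9 10 / 0 5 3 / 0 4 4]. Elementwise product with the kernel and sum: 0·-2 + 9·-1 + 10·-2 + 0·2 + 3·1 + 0·1 + 4·1 + 4·-2.

-30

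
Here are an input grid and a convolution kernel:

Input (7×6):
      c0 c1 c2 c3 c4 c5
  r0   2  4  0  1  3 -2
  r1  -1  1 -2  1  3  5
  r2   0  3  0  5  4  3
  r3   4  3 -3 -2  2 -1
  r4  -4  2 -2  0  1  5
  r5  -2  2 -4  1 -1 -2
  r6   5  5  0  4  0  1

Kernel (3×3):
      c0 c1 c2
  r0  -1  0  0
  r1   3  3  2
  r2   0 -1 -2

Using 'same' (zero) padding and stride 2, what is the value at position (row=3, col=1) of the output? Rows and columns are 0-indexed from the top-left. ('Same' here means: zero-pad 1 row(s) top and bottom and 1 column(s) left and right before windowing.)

The receptive field on the zero-padded input at this output position is [2 -4 1 / 5 0 4 / 0 0 0]. Elementwise product with the kernel and sum: 2·-1 + 5·3 + 0·3 + 4·2 + 0·-1 + 0·-2.

21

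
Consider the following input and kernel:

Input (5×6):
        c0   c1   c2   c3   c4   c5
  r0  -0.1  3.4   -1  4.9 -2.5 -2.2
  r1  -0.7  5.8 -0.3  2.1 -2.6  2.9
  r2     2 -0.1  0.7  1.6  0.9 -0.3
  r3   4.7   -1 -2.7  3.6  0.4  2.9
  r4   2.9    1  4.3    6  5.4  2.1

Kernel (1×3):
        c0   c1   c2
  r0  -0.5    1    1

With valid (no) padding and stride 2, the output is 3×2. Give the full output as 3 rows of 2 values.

2.45 2.9
-0.4 2.15
3.85 9.25

Output[0,0]: The receptive field on the input at this output position is [-0.1 3.4 -1]. Elementwise product with the kernel and sum: -0.1·-0.5 + 3.4·1 + -1·1.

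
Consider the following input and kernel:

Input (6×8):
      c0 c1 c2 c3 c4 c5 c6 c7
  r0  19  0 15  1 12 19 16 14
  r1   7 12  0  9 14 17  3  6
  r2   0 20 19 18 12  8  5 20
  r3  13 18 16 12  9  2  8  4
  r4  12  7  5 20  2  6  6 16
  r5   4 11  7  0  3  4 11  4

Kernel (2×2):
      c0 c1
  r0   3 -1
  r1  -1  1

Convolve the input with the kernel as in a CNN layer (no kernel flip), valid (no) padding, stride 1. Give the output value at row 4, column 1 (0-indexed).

12

The receptive field on the input at this output position is [7 5 / 11 7]. Elementwise product with the kernel and sum: 7·3 + 5·-1 + 11·-1 + 7·1.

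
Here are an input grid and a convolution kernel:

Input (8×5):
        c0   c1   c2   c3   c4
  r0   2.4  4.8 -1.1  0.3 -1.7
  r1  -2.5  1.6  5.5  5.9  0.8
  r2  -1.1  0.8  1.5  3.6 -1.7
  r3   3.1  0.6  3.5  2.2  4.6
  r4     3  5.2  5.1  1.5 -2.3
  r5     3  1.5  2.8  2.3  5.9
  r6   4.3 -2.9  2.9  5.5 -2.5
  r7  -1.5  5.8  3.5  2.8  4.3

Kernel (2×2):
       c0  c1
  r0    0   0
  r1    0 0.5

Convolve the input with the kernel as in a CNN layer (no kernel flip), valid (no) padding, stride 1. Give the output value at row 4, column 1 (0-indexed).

1.4

The receptive field on the input at this output position is [5.2 5.1 / 1.5 2.8]. Elementwise product with the kernel and sum: 2.8·0.5.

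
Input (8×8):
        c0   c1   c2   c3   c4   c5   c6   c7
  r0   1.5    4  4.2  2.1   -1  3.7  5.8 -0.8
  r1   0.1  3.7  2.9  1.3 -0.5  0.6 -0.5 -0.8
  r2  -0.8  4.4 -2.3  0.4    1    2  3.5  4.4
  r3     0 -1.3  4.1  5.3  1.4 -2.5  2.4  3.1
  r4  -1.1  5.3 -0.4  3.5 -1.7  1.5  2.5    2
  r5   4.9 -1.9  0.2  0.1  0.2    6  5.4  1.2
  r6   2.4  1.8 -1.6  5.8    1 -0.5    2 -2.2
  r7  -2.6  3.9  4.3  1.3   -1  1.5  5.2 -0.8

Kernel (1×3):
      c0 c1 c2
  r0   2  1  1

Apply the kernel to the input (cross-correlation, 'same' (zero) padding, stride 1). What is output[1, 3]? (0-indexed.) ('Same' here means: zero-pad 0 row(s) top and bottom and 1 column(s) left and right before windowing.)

The receptive field on the zero-padded input at this output position is [2.9 1.3 -0.5]. Elementwise product with the kernel and sum: 2.9·2 + 1.3·1 + -0.5·1.

6.6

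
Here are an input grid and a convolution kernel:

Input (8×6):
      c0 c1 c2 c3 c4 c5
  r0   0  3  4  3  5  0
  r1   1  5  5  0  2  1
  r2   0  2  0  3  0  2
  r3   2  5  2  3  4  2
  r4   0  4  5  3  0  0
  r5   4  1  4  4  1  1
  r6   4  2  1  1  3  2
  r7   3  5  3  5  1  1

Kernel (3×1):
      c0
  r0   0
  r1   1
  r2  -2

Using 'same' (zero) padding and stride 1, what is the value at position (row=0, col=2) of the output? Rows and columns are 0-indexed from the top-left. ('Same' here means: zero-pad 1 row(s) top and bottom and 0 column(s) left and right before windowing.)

-6

The receptive field on the zero-padded input at this output position is [0 / 4 / 5]. Elementwise product with the kernel and sum: 4·1 + 5·-2.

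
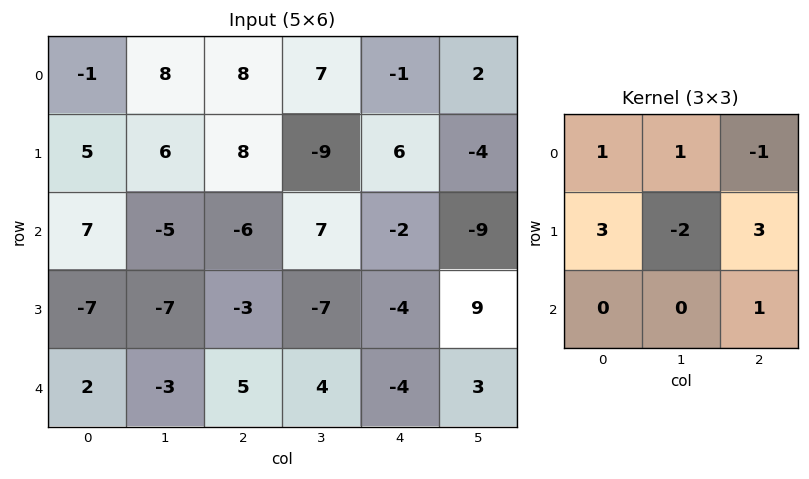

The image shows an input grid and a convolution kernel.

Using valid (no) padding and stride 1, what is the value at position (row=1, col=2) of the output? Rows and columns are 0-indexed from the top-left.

-49

The receptive field on the input at this output position is [8 -9 6 / -6 7 -2 / -3 -7 -4]. Elementwise product with the kernel and sum: 8·1 + -9·1 + 6·-1 + -6·3 + 7·-2 + -2·3 + -4·1.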